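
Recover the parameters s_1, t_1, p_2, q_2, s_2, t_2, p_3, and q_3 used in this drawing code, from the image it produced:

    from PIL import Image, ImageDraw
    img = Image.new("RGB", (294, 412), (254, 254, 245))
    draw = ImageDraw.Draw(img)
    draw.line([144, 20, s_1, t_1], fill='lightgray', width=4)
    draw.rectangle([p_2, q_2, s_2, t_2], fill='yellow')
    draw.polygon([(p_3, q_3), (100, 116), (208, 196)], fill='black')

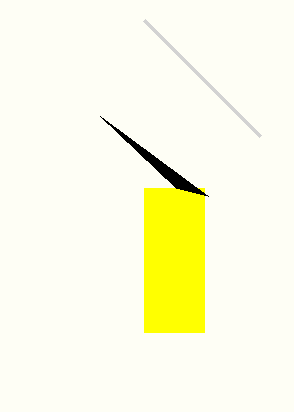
s_1 = 260, t_1 = 136, p_2 = 144, q_2 = 188, s_2 = 204, t_2 = 332, p_3 = 176, q_3 = 188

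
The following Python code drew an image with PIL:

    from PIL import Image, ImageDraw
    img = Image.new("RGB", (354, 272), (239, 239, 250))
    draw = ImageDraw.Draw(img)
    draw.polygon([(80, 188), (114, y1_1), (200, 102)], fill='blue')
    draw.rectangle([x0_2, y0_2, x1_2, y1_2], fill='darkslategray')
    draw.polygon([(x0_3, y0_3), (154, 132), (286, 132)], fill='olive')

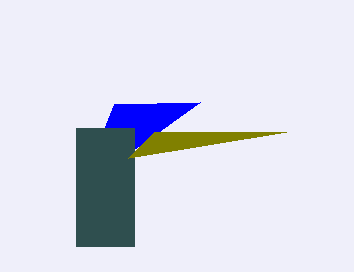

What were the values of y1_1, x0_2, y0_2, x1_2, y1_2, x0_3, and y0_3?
y1_1 = 104
x0_2 = 76
y0_2 = 128
x1_2 = 134
y1_2 = 246
x0_3 = 128
y0_3 = 158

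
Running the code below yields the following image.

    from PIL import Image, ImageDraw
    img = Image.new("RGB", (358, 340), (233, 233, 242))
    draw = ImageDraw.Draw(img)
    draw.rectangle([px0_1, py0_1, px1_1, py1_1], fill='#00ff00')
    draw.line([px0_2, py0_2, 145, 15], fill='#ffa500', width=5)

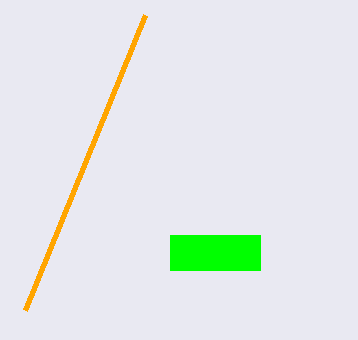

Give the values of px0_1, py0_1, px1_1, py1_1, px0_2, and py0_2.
px0_1 = 170; py0_1 = 235; px1_1 = 260; py1_1 = 270; px0_2 = 25; py0_2 = 310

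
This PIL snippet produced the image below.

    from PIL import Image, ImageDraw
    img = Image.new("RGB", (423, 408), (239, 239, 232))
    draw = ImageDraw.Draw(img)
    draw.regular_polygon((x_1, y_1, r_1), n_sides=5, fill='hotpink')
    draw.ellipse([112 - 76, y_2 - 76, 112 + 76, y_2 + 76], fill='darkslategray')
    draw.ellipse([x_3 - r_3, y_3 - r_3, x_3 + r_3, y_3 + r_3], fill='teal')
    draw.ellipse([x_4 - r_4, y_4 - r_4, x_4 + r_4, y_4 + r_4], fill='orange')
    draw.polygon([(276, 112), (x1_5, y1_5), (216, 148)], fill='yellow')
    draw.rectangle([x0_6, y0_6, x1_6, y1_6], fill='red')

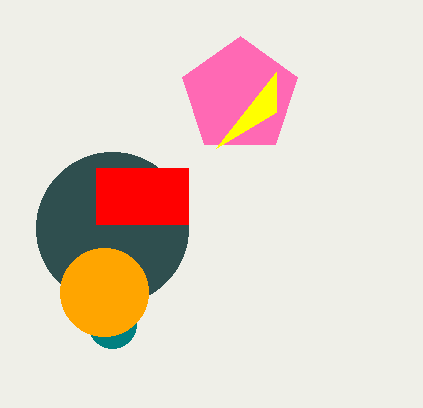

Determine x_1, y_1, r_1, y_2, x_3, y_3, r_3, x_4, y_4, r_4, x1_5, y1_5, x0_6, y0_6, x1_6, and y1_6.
x_1 = 240, y_1 = 96, r_1 = 60, y_2 = 228, x_3 = 112, y_3 = 324, r_3 = 24, x_4 = 104, y_4 = 292, r_4 = 44, x1_5 = 276, y1_5 = 72, x0_6 = 96, y0_6 = 168, x1_6 = 188, y1_6 = 224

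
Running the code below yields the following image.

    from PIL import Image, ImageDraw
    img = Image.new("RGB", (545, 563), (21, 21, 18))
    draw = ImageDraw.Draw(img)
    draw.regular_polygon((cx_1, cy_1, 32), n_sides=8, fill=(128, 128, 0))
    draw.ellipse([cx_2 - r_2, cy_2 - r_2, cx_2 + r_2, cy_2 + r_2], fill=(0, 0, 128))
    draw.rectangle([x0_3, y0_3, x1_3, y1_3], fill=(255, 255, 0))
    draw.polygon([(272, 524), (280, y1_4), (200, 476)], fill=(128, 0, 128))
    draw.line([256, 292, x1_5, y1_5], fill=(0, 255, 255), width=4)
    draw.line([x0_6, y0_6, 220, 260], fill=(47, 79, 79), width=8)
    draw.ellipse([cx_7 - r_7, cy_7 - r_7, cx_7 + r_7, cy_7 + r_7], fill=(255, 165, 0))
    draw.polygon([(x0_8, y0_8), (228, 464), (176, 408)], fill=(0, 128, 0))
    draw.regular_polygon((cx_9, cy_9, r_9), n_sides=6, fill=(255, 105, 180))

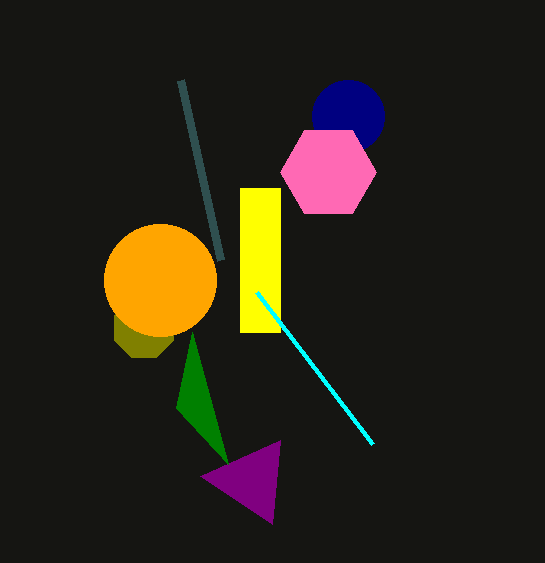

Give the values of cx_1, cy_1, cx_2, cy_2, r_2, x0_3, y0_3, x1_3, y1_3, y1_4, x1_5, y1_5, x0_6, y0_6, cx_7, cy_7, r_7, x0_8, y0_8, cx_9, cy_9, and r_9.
cx_1 = 144, cy_1 = 328, cx_2 = 348, cy_2 = 116, r_2 = 36, x0_3 = 240, y0_3 = 188, x1_3 = 280, y1_3 = 332, y1_4 = 440, x1_5 = 372, y1_5 = 444, x0_6 = 180, y0_6 = 80, cx_7 = 160, cy_7 = 280, r_7 = 56, x0_8 = 192, y0_8 = 332, cx_9 = 328, cy_9 = 172, r_9 = 48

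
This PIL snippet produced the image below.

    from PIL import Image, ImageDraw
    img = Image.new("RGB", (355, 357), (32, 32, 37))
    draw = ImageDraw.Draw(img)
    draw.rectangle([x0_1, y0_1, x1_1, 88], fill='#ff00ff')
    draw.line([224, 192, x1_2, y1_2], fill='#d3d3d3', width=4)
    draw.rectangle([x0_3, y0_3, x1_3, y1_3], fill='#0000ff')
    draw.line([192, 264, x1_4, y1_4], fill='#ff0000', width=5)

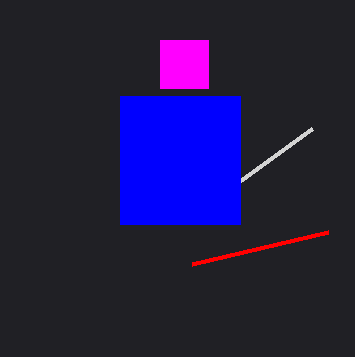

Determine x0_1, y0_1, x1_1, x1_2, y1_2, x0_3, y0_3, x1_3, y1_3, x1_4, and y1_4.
x0_1 = 160, y0_1 = 40, x1_1 = 208, x1_2 = 312, y1_2 = 128, x0_3 = 120, y0_3 = 96, x1_3 = 240, y1_3 = 224, x1_4 = 328, y1_4 = 232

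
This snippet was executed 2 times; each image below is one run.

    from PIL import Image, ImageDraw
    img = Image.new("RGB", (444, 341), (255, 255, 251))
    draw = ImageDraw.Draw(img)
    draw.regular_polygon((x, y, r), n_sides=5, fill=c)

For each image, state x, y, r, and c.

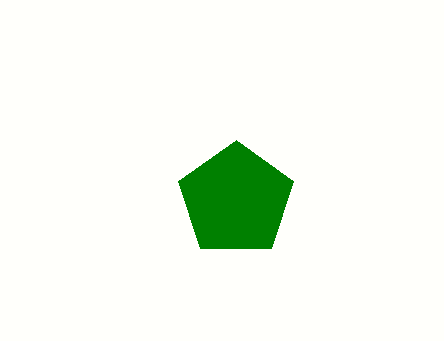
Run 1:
x = 236
y = 200
r = 60
c = 'green'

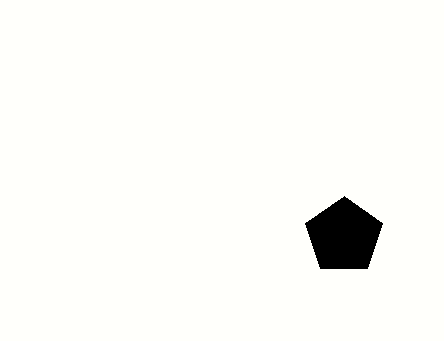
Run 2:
x = 344; y = 236; r = 40; c = 'black'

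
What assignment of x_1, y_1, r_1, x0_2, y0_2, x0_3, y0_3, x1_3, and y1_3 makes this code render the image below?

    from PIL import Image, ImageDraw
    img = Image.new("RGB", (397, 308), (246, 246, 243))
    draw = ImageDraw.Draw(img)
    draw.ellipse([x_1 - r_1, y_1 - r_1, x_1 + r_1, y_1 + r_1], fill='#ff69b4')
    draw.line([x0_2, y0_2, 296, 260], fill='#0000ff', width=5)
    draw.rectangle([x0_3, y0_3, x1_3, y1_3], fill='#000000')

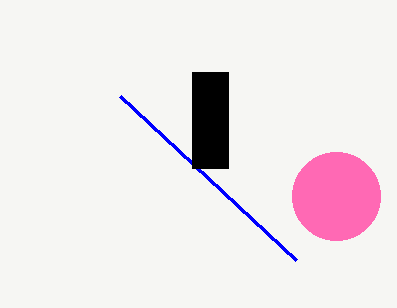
x_1 = 336; y_1 = 196; r_1 = 44; x0_2 = 120; y0_2 = 96; x0_3 = 192; y0_3 = 72; x1_3 = 228; y1_3 = 168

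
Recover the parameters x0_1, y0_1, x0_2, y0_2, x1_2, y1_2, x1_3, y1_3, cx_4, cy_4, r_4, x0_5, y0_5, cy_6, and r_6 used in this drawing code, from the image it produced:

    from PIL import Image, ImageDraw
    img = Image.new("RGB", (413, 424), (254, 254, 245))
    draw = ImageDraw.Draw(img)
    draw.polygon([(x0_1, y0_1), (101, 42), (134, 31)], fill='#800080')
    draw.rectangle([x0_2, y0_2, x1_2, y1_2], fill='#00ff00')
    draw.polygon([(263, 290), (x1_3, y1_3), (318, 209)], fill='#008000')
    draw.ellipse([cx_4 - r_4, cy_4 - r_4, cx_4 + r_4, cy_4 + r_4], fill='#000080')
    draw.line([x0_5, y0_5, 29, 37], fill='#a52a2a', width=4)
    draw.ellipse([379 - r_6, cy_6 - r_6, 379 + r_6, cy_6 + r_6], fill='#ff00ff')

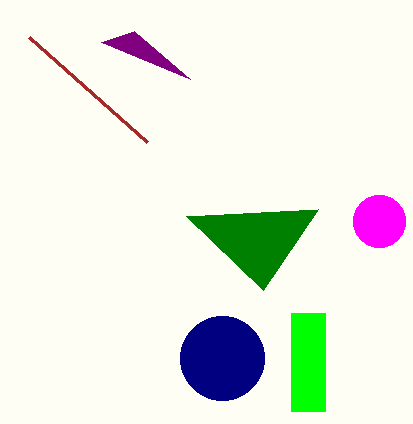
x0_1 = 190
y0_1 = 79
x0_2 = 291
y0_2 = 313
x1_2 = 325
y1_2 = 411
x1_3 = 186
y1_3 = 216
cx_4 = 222
cy_4 = 358
r_4 = 42
x0_5 = 147
y0_5 = 142
cy_6 = 221
r_6 = 26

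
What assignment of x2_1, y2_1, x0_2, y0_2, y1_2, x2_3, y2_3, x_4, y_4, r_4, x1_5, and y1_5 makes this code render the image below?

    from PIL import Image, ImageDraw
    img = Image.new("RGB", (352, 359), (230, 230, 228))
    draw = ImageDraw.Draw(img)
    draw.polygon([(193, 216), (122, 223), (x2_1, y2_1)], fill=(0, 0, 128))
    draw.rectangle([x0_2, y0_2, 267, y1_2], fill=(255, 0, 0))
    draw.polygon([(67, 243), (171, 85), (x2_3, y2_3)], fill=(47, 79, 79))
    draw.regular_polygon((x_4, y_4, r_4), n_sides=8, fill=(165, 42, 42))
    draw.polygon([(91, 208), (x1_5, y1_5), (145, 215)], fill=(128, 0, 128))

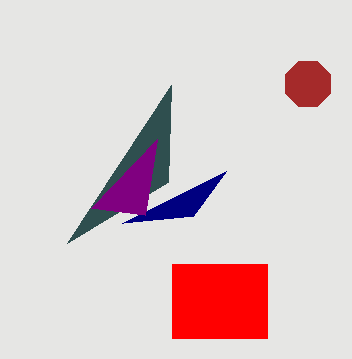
x2_1 = 226
y2_1 = 171
x0_2 = 172
y0_2 = 264
y1_2 = 338
x2_3 = 168
y2_3 = 182
x_4 = 308
y_4 = 84
r_4 = 24
x1_5 = 157
y1_5 = 139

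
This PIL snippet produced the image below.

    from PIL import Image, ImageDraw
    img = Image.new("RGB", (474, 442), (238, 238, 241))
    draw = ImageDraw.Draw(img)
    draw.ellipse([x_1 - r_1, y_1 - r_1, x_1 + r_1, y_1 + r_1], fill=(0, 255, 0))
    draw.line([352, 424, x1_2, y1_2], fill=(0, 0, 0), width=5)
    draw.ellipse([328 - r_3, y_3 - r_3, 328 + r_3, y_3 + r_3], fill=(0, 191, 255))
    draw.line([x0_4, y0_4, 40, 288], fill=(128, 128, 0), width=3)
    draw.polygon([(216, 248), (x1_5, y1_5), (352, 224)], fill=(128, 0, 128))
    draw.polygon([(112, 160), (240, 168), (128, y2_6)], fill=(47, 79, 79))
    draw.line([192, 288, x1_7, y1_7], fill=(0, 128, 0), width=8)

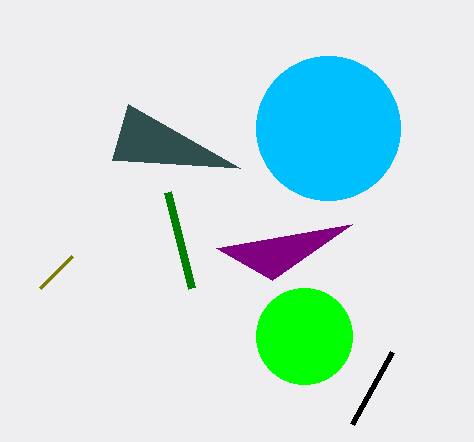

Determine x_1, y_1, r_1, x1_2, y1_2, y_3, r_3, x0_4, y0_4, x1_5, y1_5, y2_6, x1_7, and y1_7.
x_1 = 304, y_1 = 336, r_1 = 48, x1_2 = 392, y1_2 = 352, y_3 = 128, r_3 = 72, x0_4 = 72, y0_4 = 256, x1_5 = 272, y1_5 = 280, y2_6 = 104, x1_7 = 168, y1_7 = 192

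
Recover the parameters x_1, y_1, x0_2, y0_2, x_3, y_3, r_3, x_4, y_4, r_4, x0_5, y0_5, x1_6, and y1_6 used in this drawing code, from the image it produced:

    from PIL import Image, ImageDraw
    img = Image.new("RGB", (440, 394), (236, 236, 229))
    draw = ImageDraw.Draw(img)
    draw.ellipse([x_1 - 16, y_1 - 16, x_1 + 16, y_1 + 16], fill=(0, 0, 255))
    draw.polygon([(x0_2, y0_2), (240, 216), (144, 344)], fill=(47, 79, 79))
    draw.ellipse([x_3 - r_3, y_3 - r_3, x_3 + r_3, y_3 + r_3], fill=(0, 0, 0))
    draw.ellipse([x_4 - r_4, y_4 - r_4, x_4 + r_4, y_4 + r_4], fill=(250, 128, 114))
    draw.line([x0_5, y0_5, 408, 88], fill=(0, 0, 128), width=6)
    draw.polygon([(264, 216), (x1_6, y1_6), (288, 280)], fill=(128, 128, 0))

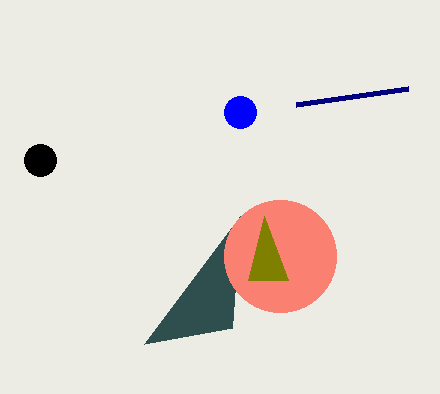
x_1 = 240, y_1 = 112, x0_2 = 232, y0_2 = 328, x_3 = 40, y_3 = 160, r_3 = 16, x_4 = 280, y_4 = 256, r_4 = 56, x0_5 = 296, y0_5 = 104, x1_6 = 248, y1_6 = 280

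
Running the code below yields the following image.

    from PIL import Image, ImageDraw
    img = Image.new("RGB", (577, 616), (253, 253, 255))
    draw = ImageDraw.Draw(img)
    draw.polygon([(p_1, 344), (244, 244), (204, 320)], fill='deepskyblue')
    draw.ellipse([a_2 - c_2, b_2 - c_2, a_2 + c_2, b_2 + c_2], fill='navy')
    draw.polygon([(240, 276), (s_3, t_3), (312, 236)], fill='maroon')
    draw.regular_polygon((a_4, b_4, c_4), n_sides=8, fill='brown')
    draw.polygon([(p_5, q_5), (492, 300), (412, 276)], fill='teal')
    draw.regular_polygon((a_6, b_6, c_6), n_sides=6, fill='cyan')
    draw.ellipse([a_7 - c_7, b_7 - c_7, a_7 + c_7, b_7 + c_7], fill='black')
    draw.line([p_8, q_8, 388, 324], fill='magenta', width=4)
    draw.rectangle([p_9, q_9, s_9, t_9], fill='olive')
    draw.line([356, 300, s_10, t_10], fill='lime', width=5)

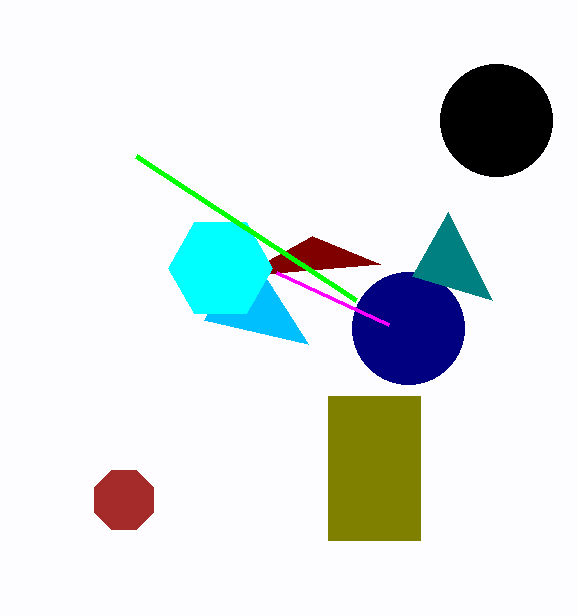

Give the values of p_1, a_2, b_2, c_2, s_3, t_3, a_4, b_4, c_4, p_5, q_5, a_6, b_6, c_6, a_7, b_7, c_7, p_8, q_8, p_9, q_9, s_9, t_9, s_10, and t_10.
p_1 = 308; a_2 = 408; b_2 = 328; c_2 = 56; s_3 = 380; t_3 = 264; a_4 = 124; b_4 = 500; c_4 = 32; p_5 = 448; q_5 = 212; a_6 = 220; b_6 = 268; c_6 = 52; a_7 = 496; b_7 = 120; c_7 = 56; p_8 = 276; q_8 = 272; p_9 = 328; q_9 = 396; s_9 = 420; t_9 = 540; s_10 = 136; t_10 = 156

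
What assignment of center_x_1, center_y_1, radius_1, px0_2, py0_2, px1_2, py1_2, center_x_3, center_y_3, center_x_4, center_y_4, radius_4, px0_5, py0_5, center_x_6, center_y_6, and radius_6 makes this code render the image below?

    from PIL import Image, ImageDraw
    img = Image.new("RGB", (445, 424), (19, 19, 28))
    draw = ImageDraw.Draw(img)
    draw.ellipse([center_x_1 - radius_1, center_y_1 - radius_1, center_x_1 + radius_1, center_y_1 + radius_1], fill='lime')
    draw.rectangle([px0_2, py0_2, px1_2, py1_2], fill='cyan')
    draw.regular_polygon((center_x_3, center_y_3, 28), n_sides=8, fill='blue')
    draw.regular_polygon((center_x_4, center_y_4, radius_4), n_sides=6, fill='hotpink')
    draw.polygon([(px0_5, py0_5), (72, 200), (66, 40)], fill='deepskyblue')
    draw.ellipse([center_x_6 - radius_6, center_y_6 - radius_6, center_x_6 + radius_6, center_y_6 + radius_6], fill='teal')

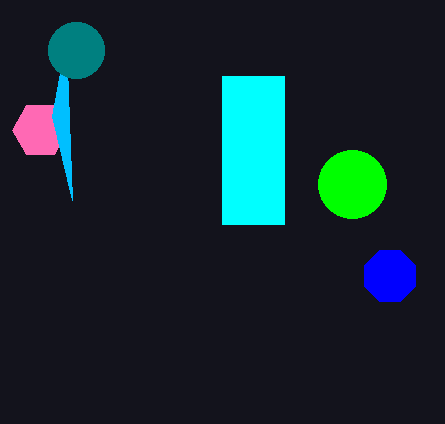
center_x_1 = 352
center_y_1 = 184
radius_1 = 34
px0_2 = 222
py0_2 = 76
px1_2 = 284
py1_2 = 224
center_x_3 = 390
center_y_3 = 276
center_x_4 = 40
center_y_4 = 130
radius_4 = 28
px0_5 = 52
py0_5 = 116
center_x_6 = 76
center_y_6 = 50
radius_6 = 28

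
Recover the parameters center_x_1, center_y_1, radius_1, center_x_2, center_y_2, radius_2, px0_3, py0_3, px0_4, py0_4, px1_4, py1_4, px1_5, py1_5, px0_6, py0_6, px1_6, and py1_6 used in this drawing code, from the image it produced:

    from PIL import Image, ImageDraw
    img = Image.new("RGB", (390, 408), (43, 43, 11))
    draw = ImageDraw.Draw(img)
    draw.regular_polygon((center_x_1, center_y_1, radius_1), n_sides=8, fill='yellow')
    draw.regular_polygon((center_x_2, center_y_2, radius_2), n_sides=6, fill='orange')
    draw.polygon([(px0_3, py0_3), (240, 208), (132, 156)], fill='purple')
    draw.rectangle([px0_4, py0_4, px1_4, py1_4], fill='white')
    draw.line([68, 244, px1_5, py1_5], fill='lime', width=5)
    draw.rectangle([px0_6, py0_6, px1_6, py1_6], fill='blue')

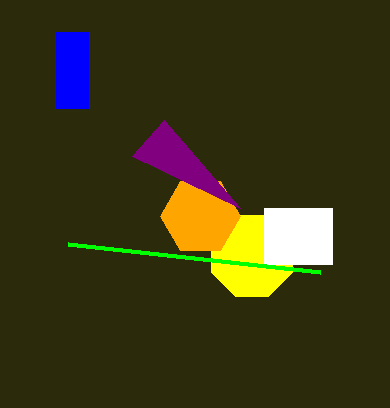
center_x_1 = 252
center_y_1 = 256
radius_1 = 44
center_x_2 = 200
center_y_2 = 216
radius_2 = 40
px0_3 = 164
py0_3 = 120
px0_4 = 264
py0_4 = 208
px1_4 = 332
py1_4 = 264
px1_5 = 320
py1_5 = 272
px0_6 = 56
py0_6 = 32
px1_6 = 88
py1_6 = 108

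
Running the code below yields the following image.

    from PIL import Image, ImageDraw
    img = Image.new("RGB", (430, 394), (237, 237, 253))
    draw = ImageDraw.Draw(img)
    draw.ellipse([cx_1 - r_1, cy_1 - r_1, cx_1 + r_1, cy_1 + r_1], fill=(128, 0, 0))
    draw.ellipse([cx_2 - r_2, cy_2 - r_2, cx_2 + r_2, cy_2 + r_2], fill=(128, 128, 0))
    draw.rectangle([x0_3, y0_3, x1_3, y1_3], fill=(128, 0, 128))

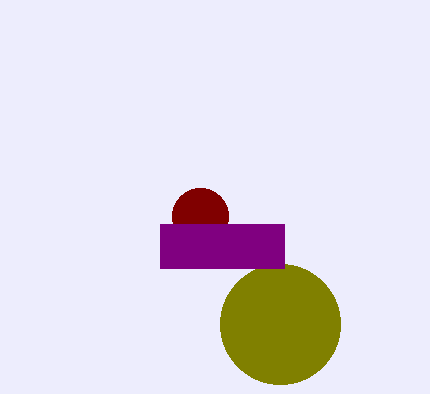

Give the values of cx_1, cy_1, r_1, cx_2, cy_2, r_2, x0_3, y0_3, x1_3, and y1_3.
cx_1 = 200
cy_1 = 216
r_1 = 28
cx_2 = 280
cy_2 = 324
r_2 = 60
x0_3 = 160
y0_3 = 224
x1_3 = 284
y1_3 = 268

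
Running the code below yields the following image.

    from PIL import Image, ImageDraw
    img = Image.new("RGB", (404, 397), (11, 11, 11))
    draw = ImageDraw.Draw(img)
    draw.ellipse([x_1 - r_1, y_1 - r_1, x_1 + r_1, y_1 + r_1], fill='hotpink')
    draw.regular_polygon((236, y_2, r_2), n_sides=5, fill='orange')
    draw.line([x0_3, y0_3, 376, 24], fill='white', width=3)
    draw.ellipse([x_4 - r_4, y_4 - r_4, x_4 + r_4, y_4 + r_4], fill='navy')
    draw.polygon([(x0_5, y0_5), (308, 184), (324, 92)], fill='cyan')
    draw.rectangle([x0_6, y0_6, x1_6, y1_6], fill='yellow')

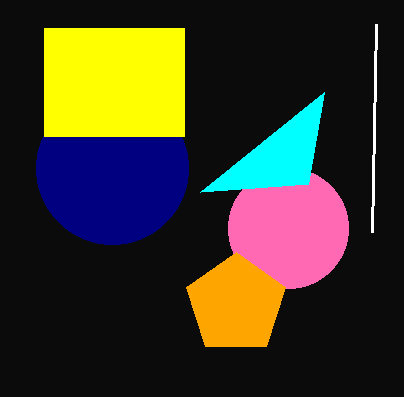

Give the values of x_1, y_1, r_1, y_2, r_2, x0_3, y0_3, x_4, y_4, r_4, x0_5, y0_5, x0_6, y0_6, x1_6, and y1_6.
x_1 = 288; y_1 = 228; r_1 = 60; y_2 = 304; r_2 = 52; x0_3 = 372; y0_3 = 232; x_4 = 112; y_4 = 168; r_4 = 76; x0_5 = 200; y0_5 = 192; x0_6 = 44; y0_6 = 28; x1_6 = 184; y1_6 = 136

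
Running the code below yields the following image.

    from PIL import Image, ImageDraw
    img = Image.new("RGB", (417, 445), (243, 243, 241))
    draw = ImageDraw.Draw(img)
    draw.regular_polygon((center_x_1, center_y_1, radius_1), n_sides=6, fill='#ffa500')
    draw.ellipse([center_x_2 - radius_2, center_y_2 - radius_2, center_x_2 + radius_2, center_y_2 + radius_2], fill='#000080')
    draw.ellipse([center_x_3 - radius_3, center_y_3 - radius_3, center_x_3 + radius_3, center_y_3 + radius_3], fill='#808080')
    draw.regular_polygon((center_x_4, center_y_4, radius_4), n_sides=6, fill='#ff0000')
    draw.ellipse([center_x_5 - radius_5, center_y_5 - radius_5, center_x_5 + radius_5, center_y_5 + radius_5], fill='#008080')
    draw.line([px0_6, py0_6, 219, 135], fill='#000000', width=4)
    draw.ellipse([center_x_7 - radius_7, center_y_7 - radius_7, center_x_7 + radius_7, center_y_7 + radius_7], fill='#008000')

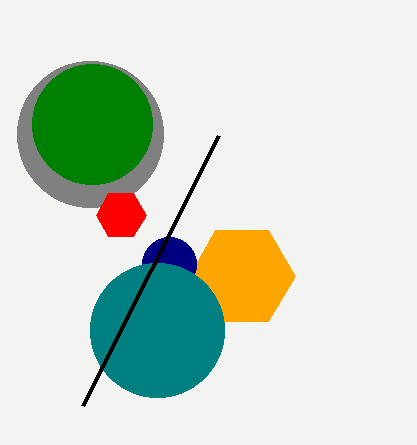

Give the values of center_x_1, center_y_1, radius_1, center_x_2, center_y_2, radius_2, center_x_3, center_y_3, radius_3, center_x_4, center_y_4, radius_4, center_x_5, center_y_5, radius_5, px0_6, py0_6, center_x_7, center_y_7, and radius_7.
center_x_1 = 242, center_y_1 = 276, radius_1 = 53, center_x_2 = 169, center_y_2 = 264, radius_2 = 27, center_x_3 = 90, center_y_3 = 134, radius_3 = 73, center_x_4 = 121, center_y_4 = 215, radius_4 = 25, center_x_5 = 157, center_y_5 = 330, radius_5 = 67, px0_6 = 83, py0_6 = 405, center_x_7 = 92, center_y_7 = 124, radius_7 = 60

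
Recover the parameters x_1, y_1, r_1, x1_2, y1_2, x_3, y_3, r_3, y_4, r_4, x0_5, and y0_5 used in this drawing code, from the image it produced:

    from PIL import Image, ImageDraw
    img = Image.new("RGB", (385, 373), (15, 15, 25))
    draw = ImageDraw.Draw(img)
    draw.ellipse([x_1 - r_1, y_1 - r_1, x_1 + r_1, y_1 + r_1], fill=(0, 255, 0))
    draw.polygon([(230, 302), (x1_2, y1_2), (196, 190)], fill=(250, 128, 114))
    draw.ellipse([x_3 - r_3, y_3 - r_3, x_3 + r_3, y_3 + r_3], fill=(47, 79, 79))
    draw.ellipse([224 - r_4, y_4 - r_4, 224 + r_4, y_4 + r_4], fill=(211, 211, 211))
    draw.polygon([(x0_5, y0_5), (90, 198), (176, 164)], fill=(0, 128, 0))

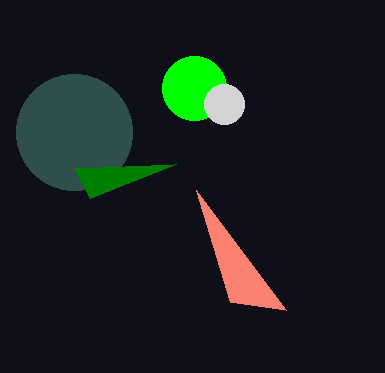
x_1 = 194; y_1 = 88; r_1 = 32; x1_2 = 286; y1_2 = 310; x_3 = 74; y_3 = 132; r_3 = 58; y_4 = 104; r_4 = 20; x0_5 = 74; y0_5 = 168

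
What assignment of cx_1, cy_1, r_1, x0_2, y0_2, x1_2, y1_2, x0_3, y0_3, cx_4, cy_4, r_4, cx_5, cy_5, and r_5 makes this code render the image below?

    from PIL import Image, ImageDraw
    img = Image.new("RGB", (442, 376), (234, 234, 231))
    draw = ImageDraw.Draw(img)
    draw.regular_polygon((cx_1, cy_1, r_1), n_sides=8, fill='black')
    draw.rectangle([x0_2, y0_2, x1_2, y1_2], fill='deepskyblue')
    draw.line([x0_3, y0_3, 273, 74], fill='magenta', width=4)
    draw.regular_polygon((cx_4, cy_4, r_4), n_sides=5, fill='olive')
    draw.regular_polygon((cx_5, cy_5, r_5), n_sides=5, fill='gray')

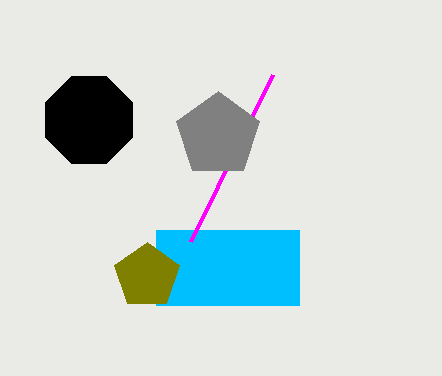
cx_1 = 89
cy_1 = 120
r_1 = 47
x0_2 = 156
y0_2 = 230
x1_2 = 299
y1_2 = 305
x0_3 = 191
y0_3 = 241
cx_4 = 147
cy_4 = 276
r_4 = 34
cx_5 = 218
cy_5 = 135
r_5 = 44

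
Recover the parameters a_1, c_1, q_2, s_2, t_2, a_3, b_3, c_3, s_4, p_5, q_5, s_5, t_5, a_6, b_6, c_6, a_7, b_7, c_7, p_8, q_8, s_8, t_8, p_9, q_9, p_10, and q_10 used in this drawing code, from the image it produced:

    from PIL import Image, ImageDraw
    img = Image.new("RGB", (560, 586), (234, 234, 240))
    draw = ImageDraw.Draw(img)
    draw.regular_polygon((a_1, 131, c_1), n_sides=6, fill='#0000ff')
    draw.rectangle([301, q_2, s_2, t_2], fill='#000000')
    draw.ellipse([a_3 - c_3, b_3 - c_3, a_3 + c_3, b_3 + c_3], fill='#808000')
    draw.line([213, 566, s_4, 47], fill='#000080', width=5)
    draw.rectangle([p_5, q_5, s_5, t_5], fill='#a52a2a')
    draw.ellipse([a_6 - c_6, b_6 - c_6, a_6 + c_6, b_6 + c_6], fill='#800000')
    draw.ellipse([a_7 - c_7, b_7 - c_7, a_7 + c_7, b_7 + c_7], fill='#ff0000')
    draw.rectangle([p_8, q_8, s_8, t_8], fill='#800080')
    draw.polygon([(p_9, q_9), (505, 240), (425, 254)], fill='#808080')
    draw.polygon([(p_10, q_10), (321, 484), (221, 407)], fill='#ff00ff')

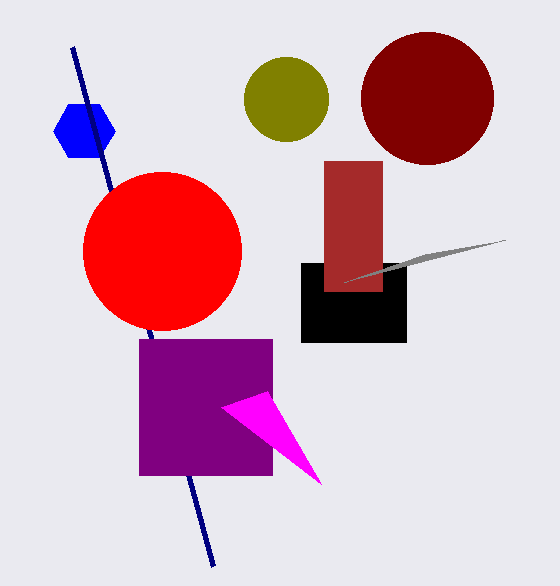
a_1 = 84; c_1 = 31; q_2 = 263; s_2 = 406; t_2 = 342; a_3 = 286; b_3 = 99; c_3 = 42; s_4 = 72; p_5 = 324; q_5 = 161; s_5 = 382; t_5 = 291; a_6 = 427; b_6 = 98; c_6 = 66; a_7 = 162; b_7 = 251; c_7 = 79; p_8 = 139; q_8 = 339; s_8 = 272; t_8 = 475; p_9 = 344; q_9 = 282; p_10 = 267; q_10 = 391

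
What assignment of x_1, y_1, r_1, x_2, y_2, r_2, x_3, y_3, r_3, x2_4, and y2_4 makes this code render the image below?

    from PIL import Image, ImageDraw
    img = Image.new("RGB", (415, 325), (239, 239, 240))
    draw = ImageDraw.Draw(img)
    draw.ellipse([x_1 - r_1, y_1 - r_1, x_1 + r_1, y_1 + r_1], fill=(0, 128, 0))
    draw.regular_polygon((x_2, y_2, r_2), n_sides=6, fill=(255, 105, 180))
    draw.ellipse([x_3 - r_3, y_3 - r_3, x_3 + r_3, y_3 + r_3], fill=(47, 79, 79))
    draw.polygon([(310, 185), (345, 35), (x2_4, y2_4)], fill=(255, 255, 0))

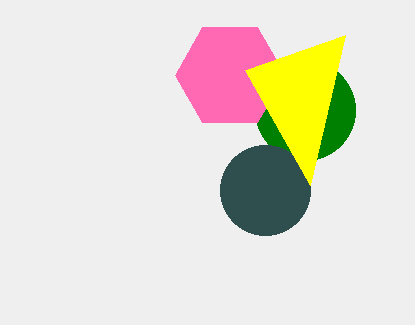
x_1 = 305, y_1 = 110, r_1 = 50, x_2 = 230, y_2 = 75, r_2 = 55, x_3 = 265, y_3 = 190, r_3 = 45, x2_4 = 245, y2_4 = 70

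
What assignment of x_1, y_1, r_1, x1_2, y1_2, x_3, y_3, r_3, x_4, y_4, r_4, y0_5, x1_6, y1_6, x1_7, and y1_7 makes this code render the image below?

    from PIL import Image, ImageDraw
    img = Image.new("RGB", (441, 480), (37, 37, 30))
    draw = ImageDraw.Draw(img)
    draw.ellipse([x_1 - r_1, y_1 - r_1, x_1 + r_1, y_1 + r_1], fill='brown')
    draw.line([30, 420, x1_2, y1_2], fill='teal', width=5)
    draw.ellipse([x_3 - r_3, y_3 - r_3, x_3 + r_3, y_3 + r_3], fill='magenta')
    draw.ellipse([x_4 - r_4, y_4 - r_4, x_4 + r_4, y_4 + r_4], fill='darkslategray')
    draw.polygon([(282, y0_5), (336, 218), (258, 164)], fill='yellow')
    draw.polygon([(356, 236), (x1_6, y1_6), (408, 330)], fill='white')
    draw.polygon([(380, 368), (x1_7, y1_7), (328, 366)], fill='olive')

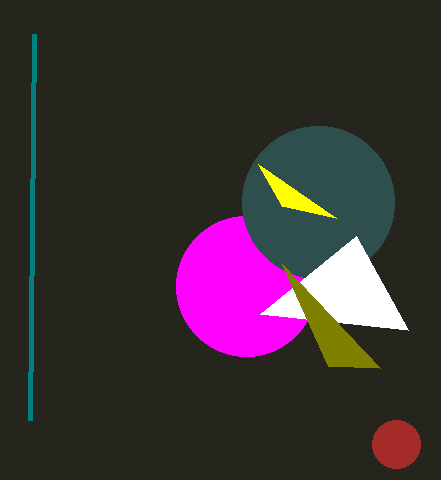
x_1 = 396, y_1 = 444, r_1 = 24, x1_2 = 34, y1_2 = 34, x_3 = 246, y_3 = 286, r_3 = 70, x_4 = 318, y_4 = 202, r_4 = 76, y0_5 = 206, x1_6 = 260, y1_6 = 314, x1_7 = 282, y1_7 = 264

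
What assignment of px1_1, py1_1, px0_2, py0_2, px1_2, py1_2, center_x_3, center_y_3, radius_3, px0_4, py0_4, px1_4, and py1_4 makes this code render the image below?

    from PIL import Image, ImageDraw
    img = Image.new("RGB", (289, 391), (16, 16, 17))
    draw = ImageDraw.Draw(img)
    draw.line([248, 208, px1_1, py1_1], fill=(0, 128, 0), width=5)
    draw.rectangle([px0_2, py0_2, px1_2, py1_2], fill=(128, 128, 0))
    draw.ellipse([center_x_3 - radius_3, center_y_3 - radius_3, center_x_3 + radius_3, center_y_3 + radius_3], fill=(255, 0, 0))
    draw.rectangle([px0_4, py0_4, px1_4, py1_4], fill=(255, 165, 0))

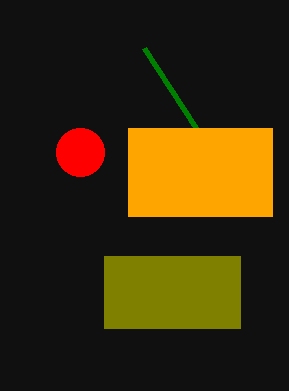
px1_1 = 144, py1_1 = 48, px0_2 = 104, py0_2 = 256, px1_2 = 240, py1_2 = 328, center_x_3 = 80, center_y_3 = 152, radius_3 = 24, px0_4 = 128, py0_4 = 128, px1_4 = 272, py1_4 = 216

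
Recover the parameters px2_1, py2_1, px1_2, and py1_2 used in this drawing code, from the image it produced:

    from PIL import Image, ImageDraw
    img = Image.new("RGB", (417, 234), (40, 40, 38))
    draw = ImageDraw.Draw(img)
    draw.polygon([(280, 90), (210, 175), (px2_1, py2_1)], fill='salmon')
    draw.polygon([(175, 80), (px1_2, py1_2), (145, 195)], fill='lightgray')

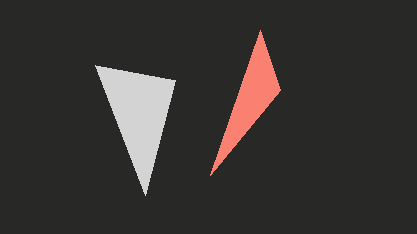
px2_1 = 260
py2_1 = 30
px1_2 = 95
py1_2 = 65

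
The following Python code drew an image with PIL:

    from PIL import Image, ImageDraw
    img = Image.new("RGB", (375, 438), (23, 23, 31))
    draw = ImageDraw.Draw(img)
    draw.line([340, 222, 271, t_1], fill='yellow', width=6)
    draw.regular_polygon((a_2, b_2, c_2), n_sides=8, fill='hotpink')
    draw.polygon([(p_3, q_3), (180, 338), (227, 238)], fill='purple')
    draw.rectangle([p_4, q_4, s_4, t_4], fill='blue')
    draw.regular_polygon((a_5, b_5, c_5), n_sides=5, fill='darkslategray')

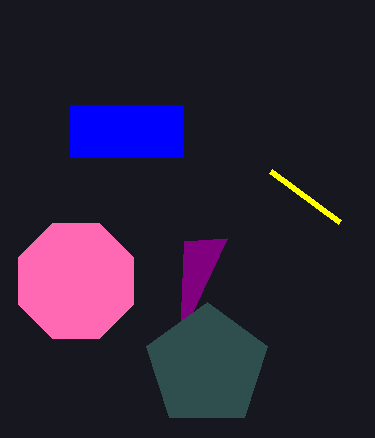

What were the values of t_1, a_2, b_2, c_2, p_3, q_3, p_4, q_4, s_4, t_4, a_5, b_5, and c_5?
t_1 = 171; a_2 = 76; b_2 = 281; c_2 = 62; p_3 = 184; q_3 = 241; p_4 = 70; q_4 = 105; s_4 = 183; t_4 = 157; a_5 = 207; b_5 = 366; c_5 = 64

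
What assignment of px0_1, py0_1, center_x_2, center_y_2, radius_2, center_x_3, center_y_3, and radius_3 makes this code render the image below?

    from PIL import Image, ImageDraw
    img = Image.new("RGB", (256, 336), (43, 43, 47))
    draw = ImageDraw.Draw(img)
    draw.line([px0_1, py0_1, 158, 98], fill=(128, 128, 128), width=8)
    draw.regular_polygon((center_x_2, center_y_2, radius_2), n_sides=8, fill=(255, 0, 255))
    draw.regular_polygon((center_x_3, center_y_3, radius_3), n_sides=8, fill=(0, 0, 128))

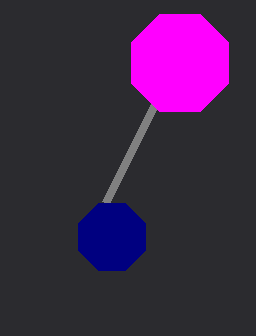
px0_1 = 106; py0_1 = 202; center_x_2 = 180; center_y_2 = 63; radius_2 = 53; center_x_3 = 112; center_y_3 = 237; radius_3 = 36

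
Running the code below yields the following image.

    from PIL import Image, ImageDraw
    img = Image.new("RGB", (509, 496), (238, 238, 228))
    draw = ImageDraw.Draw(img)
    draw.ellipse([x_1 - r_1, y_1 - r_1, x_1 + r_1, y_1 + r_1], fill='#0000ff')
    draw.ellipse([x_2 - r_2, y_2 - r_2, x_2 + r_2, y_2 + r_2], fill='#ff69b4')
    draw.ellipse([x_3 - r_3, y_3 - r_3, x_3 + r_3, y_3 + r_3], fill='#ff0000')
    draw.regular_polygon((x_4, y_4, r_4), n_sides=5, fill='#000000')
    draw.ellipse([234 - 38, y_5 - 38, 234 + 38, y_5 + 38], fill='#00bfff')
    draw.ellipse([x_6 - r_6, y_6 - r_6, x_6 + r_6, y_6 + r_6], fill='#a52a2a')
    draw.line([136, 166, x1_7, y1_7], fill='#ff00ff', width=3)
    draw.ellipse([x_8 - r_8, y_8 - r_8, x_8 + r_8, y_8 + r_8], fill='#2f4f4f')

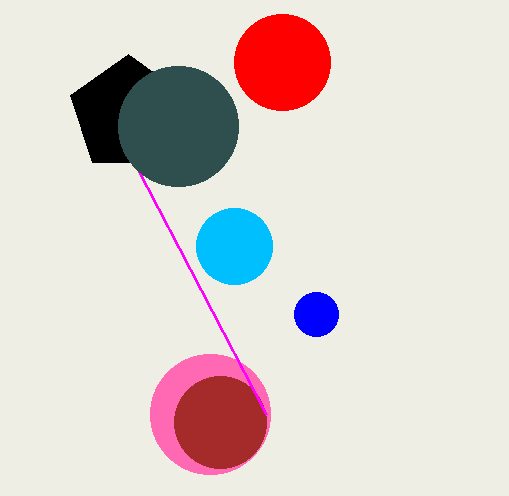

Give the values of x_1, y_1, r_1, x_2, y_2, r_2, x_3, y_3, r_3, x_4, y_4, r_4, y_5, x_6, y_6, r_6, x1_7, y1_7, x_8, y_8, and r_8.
x_1 = 316, y_1 = 314, r_1 = 22, x_2 = 210, y_2 = 414, r_2 = 60, x_3 = 282, y_3 = 62, r_3 = 48, x_4 = 128, y_4 = 114, r_4 = 60, y_5 = 246, x_6 = 220, y_6 = 422, r_6 = 46, x1_7 = 266, y1_7 = 414, x_8 = 178, y_8 = 126, r_8 = 60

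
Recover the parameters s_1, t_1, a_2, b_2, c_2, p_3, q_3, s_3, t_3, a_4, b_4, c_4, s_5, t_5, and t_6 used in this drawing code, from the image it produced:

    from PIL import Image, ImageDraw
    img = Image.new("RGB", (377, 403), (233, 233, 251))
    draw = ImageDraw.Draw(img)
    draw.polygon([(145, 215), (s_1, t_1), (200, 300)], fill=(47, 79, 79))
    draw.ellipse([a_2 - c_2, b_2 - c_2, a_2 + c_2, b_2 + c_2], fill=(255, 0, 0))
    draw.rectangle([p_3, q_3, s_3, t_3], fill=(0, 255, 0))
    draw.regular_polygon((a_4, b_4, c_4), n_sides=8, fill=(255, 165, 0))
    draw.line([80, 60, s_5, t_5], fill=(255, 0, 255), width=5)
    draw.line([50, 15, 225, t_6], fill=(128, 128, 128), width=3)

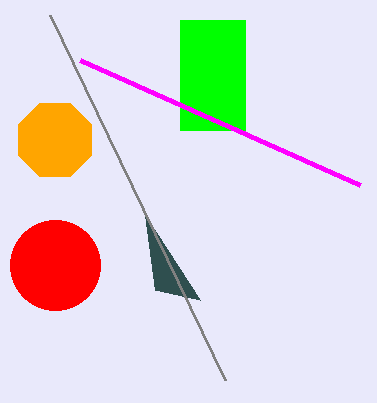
s_1 = 155
t_1 = 290
a_2 = 55
b_2 = 265
c_2 = 45
p_3 = 180
q_3 = 20
s_3 = 245
t_3 = 130
a_4 = 55
b_4 = 140
c_4 = 40
s_5 = 360
t_5 = 185
t_6 = 380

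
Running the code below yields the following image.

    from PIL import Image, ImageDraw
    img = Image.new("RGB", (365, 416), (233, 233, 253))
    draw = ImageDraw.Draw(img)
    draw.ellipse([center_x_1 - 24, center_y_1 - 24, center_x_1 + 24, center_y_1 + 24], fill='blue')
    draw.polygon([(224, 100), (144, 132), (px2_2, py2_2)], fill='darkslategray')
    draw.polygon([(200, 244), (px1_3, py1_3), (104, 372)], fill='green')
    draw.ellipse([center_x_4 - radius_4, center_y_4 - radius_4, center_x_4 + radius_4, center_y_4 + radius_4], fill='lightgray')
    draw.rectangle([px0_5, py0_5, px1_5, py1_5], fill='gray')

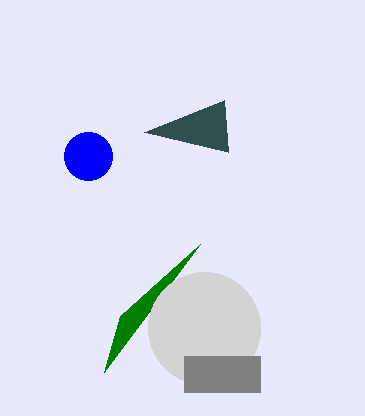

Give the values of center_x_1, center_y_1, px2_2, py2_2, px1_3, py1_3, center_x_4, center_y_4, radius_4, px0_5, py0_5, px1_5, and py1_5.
center_x_1 = 88; center_y_1 = 156; px2_2 = 228; py2_2 = 152; px1_3 = 120; py1_3 = 316; center_x_4 = 204; center_y_4 = 328; radius_4 = 56; px0_5 = 184; py0_5 = 356; px1_5 = 260; py1_5 = 392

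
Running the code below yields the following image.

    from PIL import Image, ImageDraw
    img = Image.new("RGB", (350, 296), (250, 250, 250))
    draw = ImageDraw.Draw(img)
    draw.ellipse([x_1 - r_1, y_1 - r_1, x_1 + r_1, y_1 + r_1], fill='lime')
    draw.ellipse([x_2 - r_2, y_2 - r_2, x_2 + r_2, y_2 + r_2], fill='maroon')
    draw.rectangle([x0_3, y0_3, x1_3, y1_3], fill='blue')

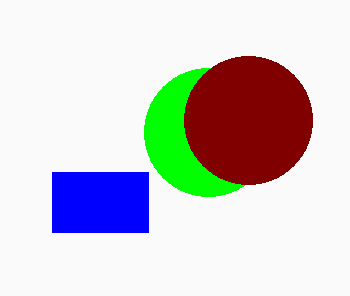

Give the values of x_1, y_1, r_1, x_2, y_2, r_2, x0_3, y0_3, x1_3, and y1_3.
x_1 = 208
y_1 = 132
r_1 = 64
x_2 = 248
y_2 = 120
r_2 = 64
x0_3 = 52
y0_3 = 172
x1_3 = 148
y1_3 = 232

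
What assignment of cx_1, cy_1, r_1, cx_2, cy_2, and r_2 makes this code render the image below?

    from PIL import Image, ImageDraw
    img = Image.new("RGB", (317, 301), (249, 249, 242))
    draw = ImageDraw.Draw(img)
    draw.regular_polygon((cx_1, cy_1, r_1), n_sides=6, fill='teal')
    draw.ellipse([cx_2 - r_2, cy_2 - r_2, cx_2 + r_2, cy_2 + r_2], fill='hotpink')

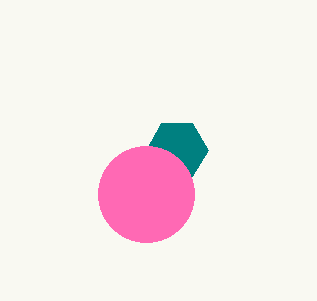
cx_1 = 177
cy_1 = 150
r_1 = 31
cx_2 = 146
cy_2 = 194
r_2 = 48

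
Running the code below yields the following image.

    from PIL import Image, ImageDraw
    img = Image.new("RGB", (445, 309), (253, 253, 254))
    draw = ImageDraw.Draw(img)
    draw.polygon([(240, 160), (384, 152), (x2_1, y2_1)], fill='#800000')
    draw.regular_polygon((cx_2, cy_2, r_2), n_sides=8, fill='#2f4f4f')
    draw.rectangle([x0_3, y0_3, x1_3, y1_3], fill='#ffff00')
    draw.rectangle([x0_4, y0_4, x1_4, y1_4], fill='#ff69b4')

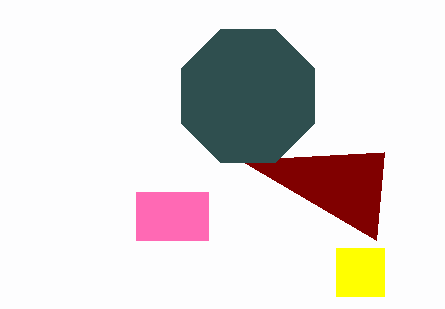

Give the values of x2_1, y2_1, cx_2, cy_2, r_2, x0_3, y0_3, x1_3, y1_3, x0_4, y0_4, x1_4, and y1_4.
x2_1 = 376; y2_1 = 240; cx_2 = 248; cy_2 = 96; r_2 = 72; x0_3 = 336; y0_3 = 248; x1_3 = 384; y1_3 = 296; x0_4 = 136; y0_4 = 192; x1_4 = 208; y1_4 = 240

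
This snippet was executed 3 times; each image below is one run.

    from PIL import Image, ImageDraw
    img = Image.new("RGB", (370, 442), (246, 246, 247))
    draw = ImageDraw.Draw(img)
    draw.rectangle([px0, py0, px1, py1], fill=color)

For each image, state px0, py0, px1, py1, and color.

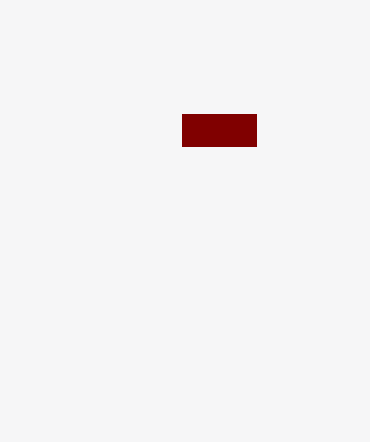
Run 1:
px0 = 182
py0 = 114
px1 = 256
py1 = 146
color = 'maroon'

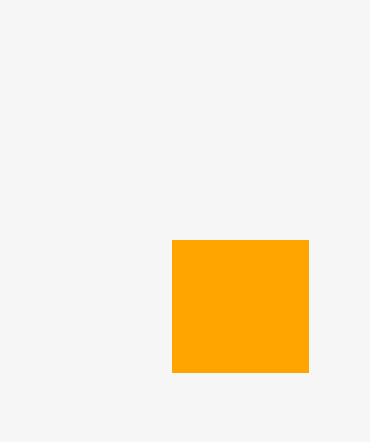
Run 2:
px0 = 172
py0 = 240
px1 = 308
py1 = 372
color = 'orange'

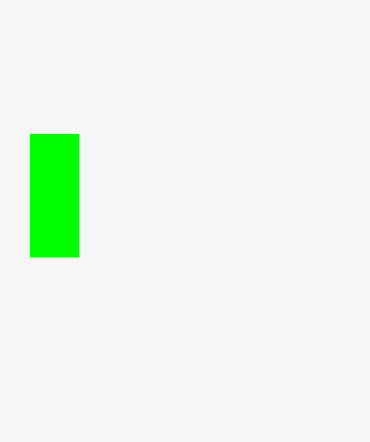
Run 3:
px0 = 30; py0 = 134; px1 = 78; py1 = 256; color = 'lime'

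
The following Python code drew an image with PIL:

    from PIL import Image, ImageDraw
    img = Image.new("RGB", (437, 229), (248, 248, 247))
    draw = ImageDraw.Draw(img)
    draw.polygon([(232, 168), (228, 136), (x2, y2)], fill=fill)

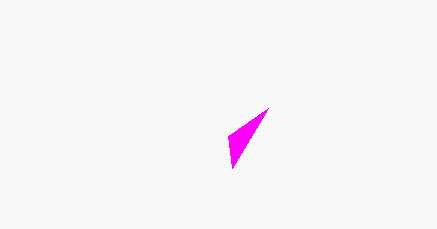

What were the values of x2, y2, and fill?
x2 = 268; y2 = 108; fill = 'magenta'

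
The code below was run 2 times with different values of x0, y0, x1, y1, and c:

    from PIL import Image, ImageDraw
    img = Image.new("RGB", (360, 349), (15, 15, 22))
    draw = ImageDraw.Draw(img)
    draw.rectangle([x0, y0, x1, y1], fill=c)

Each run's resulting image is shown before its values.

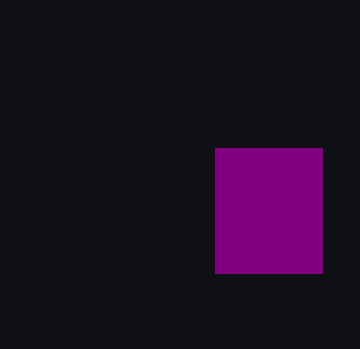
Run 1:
x0 = 215, y0 = 148, x1 = 322, y1 = 273, c = 'purple'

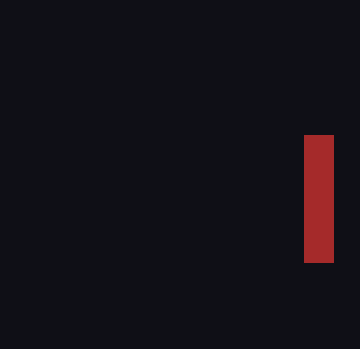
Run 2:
x0 = 304, y0 = 135, x1 = 333, y1 = 262, c = 'brown'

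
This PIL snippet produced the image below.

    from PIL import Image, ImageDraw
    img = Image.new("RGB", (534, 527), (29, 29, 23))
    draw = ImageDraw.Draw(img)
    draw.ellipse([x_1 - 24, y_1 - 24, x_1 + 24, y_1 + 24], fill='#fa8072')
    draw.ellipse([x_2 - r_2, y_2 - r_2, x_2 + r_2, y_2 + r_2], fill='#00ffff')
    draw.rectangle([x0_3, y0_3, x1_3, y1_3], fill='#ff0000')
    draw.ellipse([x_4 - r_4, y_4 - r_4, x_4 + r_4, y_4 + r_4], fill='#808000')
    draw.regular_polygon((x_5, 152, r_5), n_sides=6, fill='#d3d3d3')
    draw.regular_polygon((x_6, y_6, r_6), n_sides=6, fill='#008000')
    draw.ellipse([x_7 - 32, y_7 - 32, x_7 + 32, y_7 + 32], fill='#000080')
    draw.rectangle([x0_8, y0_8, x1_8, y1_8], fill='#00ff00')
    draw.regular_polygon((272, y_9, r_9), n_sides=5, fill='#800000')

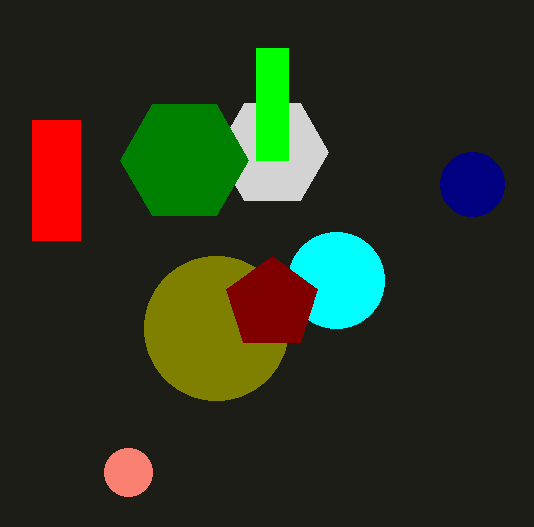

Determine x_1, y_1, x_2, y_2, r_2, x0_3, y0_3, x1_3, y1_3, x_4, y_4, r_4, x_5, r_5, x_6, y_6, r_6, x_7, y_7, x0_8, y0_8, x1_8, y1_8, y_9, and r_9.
x_1 = 128
y_1 = 472
x_2 = 336
y_2 = 280
r_2 = 48
x0_3 = 32
y0_3 = 120
x1_3 = 80
y1_3 = 240
x_4 = 216
y_4 = 328
r_4 = 72
x_5 = 272
r_5 = 56
x_6 = 184
y_6 = 160
r_6 = 64
x_7 = 472
y_7 = 184
x0_8 = 256
y0_8 = 48
x1_8 = 288
y1_8 = 160
y_9 = 304
r_9 = 48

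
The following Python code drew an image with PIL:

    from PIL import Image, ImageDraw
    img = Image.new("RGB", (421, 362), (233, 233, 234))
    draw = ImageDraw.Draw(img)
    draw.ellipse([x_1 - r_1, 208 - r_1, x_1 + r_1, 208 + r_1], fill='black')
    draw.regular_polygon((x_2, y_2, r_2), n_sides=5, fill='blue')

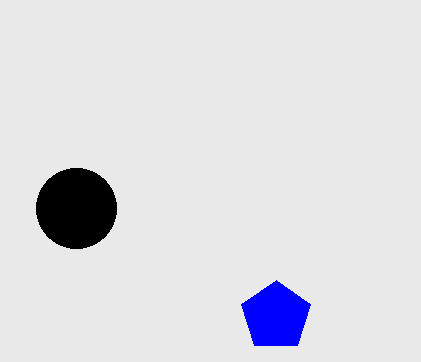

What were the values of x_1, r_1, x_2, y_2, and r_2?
x_1 = 76
r_1 = 40
x_2 = 276
y_2 = 316
r_2 = 36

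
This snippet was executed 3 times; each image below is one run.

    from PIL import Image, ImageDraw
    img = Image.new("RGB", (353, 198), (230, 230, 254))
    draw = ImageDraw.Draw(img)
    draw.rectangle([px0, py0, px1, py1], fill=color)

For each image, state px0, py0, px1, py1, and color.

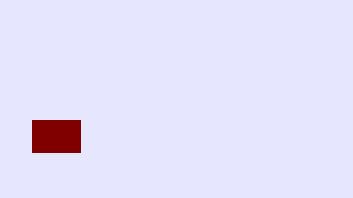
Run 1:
px0 = 32; py0 = 120; px1 = 80; py1 = 152; color = 'maroon'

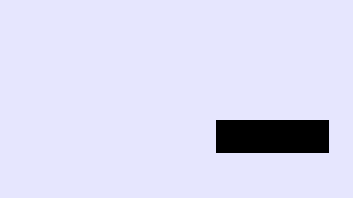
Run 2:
px0 = 216, py0 = 120, px1 = 328, py1 = 152, color = 'black'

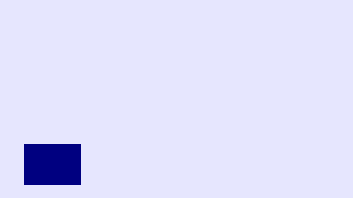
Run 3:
px0 = 24
py0 = 144
px1 = 80
py1 = 184
color = 'navy'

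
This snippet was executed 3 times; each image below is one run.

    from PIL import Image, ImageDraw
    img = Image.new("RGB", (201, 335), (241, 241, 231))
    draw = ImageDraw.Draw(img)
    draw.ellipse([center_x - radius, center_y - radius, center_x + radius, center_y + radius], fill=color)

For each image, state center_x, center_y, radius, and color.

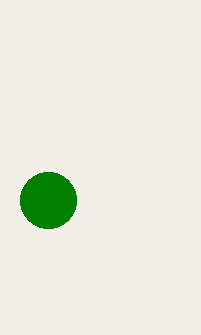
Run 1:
center_x = 48, center_y = 200, radius = 28, color = 'green'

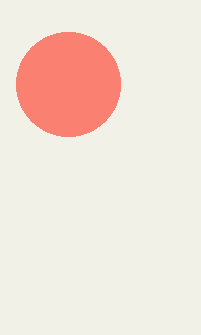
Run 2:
center_x = 68
center_y = 84
radius = 52
color = 'salmon'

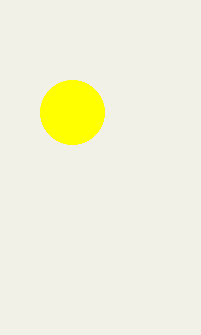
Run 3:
center_x = 72, center_y = 112, radius = 32, color = 'yellow'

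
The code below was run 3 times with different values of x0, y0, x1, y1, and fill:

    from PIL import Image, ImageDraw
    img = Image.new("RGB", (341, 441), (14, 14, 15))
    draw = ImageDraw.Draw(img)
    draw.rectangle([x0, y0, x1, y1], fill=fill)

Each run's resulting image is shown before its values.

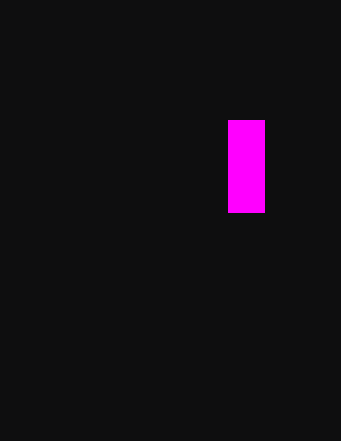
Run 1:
x0 = 228, y0 = 120, x1 = 264, y1 = 212, fill = 'magenta'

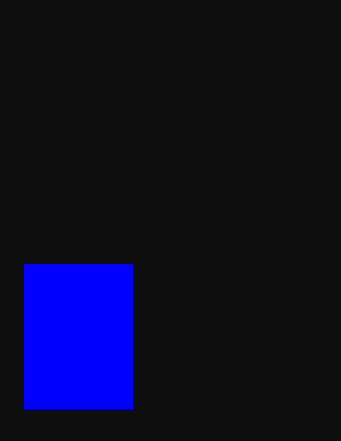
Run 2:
x0 = 24, y0 = 264, x1 = 132, y1 = 408, fill = 'blue'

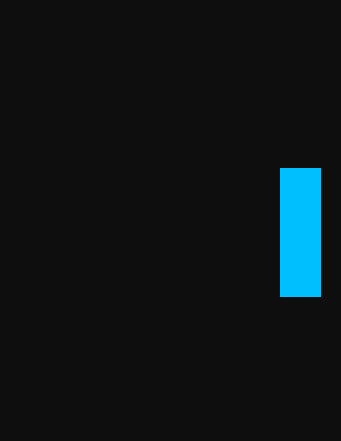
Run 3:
x0 = 280; y0 = 168; x1 = 320; y1 = 296; fill = 'deepskyblue'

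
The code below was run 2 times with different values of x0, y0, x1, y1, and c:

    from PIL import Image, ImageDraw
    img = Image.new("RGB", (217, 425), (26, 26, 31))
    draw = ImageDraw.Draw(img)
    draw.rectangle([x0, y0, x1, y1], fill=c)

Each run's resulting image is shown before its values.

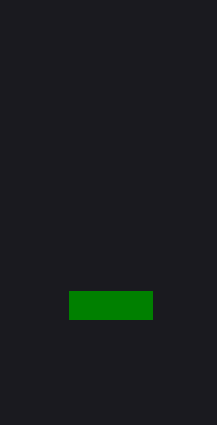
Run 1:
x0 = 69
y0 = 291
x1 = 152
y1 = 319
c = 'green'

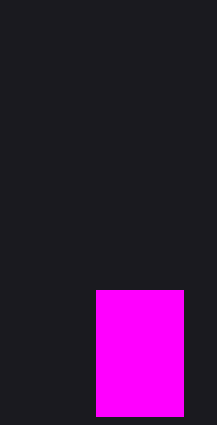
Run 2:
x0 = 96, y0 = 290, x1 = 183, y1 = 416, c = 'magenta'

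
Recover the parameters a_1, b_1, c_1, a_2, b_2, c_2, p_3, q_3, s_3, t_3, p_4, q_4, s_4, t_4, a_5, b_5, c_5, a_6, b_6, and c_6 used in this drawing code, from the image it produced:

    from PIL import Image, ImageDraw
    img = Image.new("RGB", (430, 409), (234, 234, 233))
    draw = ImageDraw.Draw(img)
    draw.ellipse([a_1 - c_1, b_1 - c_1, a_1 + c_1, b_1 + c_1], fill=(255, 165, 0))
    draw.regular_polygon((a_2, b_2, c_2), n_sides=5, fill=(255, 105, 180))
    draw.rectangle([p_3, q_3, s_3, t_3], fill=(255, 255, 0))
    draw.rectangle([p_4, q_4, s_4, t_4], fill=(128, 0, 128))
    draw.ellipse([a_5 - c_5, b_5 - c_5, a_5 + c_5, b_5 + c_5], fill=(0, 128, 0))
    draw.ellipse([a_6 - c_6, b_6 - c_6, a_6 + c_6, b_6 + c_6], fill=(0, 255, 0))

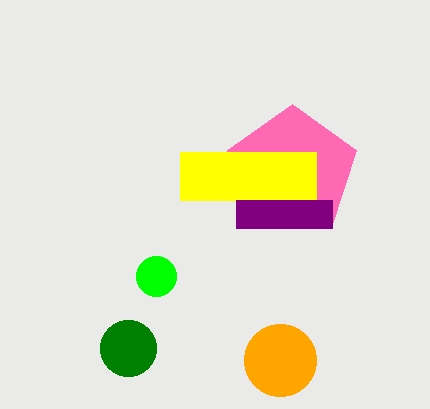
a_1 = 280, b_1 = 360, c_1 = 36, a_2 = 292, b_2 = 172, c_2 = 68, p_3 = 180, q_3 = 152, s_3 = 316, t_3 = 200, p_4 = 236, q_4 = 200, s_4 = 332, t_4 = 228, a_5 = 128, b_5 = 348, c_5 = 28, a_6 = 156, b_6 = 276, c_6 = 20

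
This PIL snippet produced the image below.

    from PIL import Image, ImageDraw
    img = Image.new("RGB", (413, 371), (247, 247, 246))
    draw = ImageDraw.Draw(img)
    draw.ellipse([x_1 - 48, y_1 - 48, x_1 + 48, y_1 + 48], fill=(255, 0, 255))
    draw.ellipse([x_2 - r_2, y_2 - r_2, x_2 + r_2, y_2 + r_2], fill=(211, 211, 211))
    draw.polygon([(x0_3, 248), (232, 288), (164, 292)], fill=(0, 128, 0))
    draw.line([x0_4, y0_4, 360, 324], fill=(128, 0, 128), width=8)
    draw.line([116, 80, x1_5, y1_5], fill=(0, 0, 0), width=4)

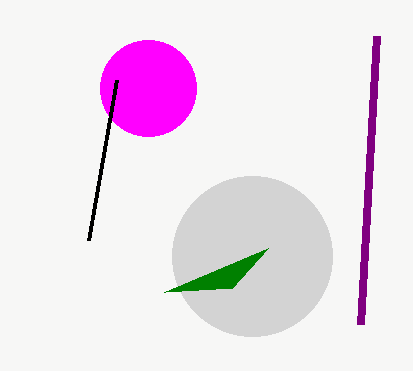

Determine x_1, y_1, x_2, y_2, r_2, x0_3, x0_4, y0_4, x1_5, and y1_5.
x_1 = 148
y_1 = 88
x_2 = 252
y_2 = 256
r_2 = 80
x0_3 = 268
x0_4 = 376
y0_4 = 36
x1_5 = 88
y1_5 = 240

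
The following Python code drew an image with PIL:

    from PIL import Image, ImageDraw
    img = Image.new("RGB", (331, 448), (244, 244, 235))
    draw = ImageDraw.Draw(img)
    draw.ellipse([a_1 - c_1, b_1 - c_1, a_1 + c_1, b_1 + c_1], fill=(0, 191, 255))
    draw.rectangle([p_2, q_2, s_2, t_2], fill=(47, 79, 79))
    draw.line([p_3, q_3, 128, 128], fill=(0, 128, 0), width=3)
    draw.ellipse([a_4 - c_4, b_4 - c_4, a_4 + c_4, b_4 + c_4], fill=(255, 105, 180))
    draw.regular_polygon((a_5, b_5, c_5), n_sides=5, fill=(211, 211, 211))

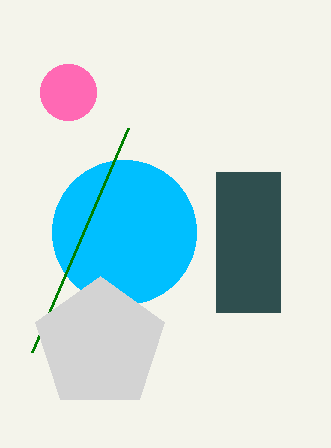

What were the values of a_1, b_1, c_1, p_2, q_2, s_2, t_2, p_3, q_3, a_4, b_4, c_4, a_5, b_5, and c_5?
a_1 = 124; b_1 = 232; c_1 = 72; p_2 = 216; q_2 = 172; s_2 = 280; t_2 = 312; p_3 = 32; q_3 = 352; a_4 = 68; b_4 = 92; c_4 = 28; a_5 = 100; b_5 = 344; c_5 = 68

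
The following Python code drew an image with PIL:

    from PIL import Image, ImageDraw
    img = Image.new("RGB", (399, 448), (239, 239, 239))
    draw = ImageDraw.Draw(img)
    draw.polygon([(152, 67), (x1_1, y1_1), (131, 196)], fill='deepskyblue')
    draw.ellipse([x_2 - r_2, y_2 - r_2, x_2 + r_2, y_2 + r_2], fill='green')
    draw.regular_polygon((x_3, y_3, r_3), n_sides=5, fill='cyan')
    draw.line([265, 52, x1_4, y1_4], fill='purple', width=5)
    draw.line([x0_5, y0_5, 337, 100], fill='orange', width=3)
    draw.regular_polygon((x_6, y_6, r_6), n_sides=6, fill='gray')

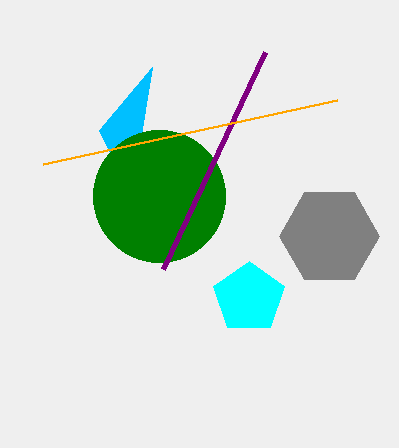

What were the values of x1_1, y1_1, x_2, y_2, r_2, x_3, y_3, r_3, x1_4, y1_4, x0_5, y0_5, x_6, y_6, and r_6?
x1_1 = 99
y1_1 = 130
x_2 = 159
y_2 = 196
r_2 = 66
x_3 = 249
y_3 = 298
r_3 = 37
x1_4 = 163
y1_4 = 269
x0_5 = 43
y0_5 = 164
x_6 = 329
y_6 = 236
r_6 = 50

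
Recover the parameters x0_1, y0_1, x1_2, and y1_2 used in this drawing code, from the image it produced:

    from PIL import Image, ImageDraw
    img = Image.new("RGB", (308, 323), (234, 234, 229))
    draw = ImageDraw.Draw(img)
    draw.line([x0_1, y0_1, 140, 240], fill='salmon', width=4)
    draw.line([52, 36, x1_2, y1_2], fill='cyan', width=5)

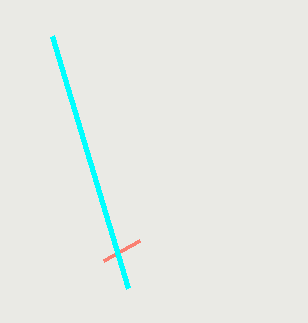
x0_1 = 104
y0_1 = 260
x1_2 = 128
y1_2 = 288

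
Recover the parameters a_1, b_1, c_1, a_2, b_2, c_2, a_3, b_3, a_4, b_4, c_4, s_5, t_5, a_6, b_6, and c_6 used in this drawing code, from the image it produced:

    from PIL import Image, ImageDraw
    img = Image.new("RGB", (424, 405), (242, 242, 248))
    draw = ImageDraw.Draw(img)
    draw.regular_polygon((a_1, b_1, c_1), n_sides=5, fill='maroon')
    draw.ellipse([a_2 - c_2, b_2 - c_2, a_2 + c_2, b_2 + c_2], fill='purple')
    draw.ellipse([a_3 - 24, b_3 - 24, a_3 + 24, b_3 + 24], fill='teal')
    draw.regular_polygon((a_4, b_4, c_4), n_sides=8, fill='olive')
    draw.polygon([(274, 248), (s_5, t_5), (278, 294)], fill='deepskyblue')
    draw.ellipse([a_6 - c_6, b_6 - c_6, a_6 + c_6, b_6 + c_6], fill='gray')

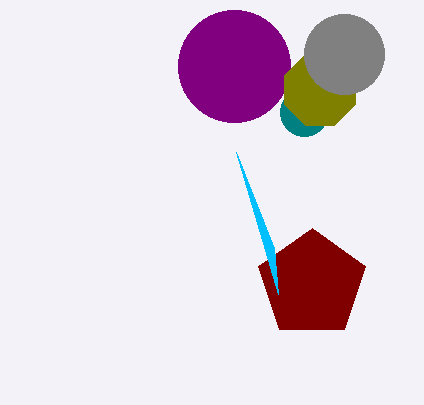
a_1 = 312
b_1 = 284
c_1 = 56
a_2 = 234
b_2 = 66
c_2 = 56
a_3 = 304
b_3 = 112
a_4 = 320
b_4 = 90
c_4 = 38
s_5 = 236
t_5 = 152
a_6 = 344
b_6 = 54
c_6 = 40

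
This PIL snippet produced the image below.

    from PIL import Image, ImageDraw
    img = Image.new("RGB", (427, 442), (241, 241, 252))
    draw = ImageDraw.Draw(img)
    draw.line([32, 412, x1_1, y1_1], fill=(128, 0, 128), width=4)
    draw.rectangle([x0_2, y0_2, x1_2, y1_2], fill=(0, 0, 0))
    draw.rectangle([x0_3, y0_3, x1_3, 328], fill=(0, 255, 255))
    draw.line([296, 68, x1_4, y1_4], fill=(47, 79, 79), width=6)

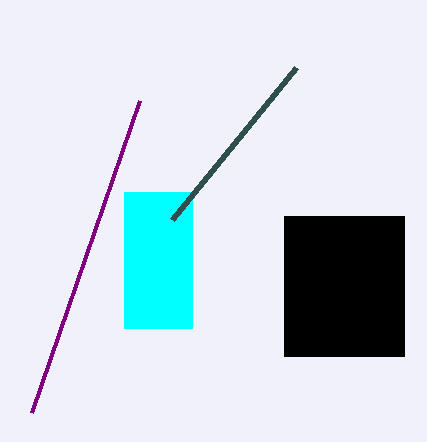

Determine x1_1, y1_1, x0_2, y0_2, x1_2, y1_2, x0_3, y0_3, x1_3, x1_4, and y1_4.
x1_1 = 140
y1_1 = 100
x0_2 = 284
y0_2 = 216
x1_2 = 404
y1_2 = 356
x0_3 = 124
y0_3 = 192
x1_3 = 192
x1_4 = 172
y1_4 = 220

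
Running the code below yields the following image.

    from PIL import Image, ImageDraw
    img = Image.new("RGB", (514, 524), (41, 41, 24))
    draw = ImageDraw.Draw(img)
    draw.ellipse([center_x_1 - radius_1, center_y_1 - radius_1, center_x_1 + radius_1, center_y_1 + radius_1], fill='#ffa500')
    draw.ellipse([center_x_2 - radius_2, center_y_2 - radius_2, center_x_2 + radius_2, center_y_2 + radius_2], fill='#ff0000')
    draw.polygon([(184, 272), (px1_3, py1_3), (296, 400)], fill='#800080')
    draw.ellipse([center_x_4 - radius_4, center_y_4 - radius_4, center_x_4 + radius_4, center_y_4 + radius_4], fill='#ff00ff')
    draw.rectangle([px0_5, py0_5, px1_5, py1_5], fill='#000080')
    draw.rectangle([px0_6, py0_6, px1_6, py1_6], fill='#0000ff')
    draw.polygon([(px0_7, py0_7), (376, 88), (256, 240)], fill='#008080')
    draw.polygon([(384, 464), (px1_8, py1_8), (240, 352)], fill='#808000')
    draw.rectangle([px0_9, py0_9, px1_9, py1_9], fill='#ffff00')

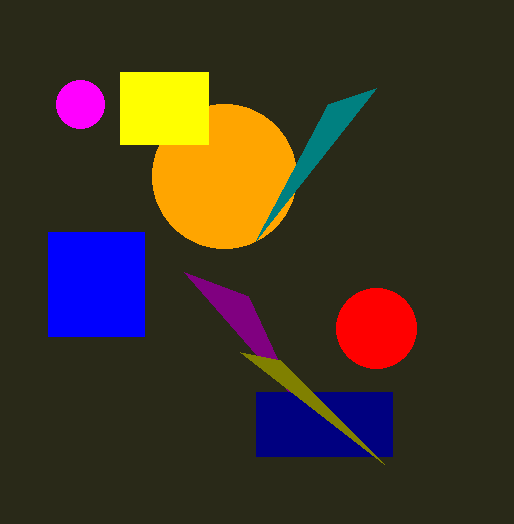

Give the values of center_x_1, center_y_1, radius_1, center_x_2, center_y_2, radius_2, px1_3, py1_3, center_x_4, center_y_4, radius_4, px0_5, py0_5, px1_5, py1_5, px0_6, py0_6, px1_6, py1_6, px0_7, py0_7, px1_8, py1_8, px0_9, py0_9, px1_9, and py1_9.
center_x_1 = 224, center_y_1 = 176, radius_1 = 72, center_x_2 = 376, center_y_2 = 328, radius_2 = 40, px1_3 = 248, py1_3 = 296, center_x_4 = 80, center_y_4 = 104, radius_4 = 24, px0_5 = 256, py0_5 = 392, px1_5 = 392, py1_5 = 456, px0_6 = 48, py0_6 = 232, px1_6 = 144, py1_6 = 336, px0_7 = 328, py0_7 = 104, px1_8 = 280, py1_8 = 360, px0_9 = 120, py0_9 = 72, px1_9 = 208, py1_9 = 144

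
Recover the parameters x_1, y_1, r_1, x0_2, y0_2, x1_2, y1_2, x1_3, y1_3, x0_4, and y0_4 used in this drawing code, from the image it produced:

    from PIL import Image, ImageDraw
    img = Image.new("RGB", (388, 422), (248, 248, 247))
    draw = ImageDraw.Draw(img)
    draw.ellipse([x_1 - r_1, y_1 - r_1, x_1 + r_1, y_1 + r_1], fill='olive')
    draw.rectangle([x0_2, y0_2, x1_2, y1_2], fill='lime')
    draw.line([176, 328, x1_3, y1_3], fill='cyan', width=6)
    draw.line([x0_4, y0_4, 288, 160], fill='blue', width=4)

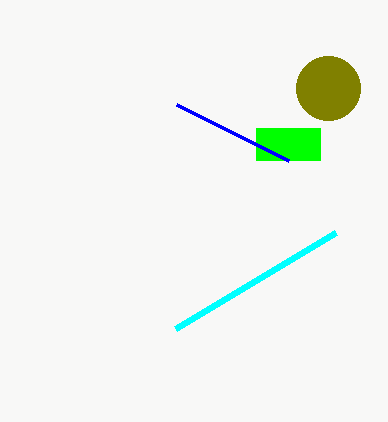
x_1 = 328; y_1 = 88; r_1 = 32; x0_2 = 256; y0_2 = 128; x1_2 = 320; y1_2 = 160; x1_3 = 336; y1_3 = 232; x0_4 = 176; y0_4 = 104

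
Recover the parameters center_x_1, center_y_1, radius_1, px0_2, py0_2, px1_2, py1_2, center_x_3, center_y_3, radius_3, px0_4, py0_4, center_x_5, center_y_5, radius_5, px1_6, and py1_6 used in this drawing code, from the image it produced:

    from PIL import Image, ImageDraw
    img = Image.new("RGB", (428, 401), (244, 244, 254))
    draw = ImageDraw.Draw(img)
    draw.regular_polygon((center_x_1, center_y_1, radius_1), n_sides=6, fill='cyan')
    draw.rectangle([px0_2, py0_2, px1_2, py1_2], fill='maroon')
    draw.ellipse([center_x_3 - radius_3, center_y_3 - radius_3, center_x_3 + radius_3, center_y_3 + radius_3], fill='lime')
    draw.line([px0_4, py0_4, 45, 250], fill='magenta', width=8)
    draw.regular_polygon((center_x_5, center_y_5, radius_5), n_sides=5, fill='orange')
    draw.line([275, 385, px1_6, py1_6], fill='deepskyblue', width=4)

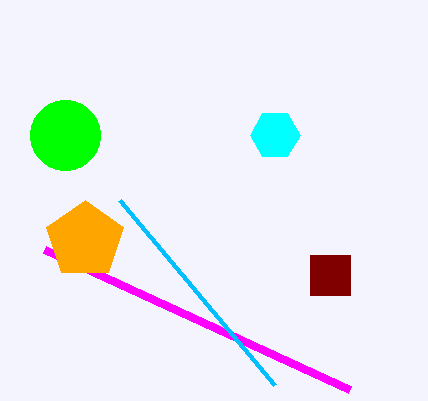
center_x_1 = 275, center_y_1 = 135, radius_1 = 25, px0_2 = 310, py0_2 = 255, px1_2 = 350, py1_2 = 295, center_x_3 = 65, center_y_3 = 135, radius_3 = 35, px0_4 = 350, py0_4 = 390, center_x_5 = 85, center_y_5 = 240, radius_5 = 40, px1_6 = 120, py1_6 = 200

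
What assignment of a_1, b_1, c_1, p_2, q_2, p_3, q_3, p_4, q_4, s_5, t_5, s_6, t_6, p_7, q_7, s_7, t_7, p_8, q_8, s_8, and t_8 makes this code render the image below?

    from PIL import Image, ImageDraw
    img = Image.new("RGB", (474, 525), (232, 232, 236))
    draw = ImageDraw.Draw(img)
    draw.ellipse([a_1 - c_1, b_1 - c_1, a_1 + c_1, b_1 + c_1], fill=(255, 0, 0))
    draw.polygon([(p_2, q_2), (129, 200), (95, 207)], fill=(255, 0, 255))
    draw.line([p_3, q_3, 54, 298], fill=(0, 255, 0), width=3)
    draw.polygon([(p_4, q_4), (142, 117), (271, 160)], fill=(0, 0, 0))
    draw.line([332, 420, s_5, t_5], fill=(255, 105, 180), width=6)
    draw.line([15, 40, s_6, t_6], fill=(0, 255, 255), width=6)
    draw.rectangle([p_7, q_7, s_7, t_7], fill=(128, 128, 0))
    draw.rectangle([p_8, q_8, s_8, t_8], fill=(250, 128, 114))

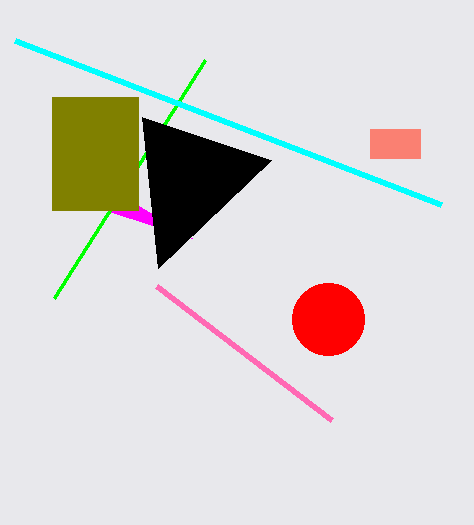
a_1 = 328; b_1 = 319; c_1 = 36; p_2 = 192; q_2 = 238; p_3 = 205; q_3 = 60; p_4 = 158; q_4 = 268; s_5 = 157; t_5 = 286; s_6 = 441; t_6 = 204; p_7 = 52; q_7 = 97; s_7 = 138; t_7 = 210; p_8 = 370; q_8 = 129; s_8 = 420; t_8 = 158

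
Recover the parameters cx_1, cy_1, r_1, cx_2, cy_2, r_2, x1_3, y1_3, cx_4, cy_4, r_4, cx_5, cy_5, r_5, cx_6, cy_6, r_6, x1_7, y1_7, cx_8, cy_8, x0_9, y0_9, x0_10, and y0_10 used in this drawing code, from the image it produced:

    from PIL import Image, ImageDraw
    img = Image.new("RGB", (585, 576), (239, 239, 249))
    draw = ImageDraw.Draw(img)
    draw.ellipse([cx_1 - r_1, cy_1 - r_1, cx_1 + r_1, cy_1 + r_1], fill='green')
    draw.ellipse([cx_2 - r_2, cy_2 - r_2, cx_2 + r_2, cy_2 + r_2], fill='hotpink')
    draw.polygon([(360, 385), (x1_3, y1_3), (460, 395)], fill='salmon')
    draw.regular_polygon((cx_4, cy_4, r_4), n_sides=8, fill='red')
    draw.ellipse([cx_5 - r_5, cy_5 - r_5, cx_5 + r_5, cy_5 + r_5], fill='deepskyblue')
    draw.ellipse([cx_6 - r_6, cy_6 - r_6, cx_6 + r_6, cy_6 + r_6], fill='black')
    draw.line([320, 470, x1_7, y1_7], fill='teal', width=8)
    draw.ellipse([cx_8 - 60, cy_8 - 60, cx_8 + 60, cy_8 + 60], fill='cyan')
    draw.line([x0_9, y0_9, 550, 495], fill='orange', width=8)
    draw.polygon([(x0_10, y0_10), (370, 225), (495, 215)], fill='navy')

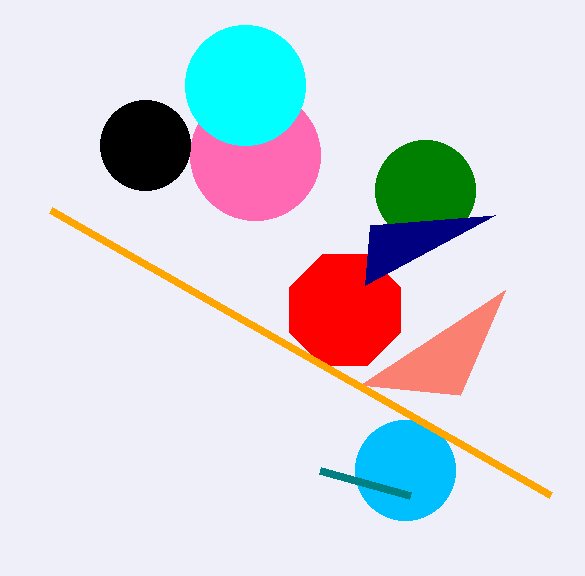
cx_1 = 425
cy_1 = 190
r_1 = 50
cx_2 = 255
cy_2 = 155
r_2 = 65
x1_3 = 505
y1_3 = 290
cx_4 = 345
cy_4 = 310
r_4 = 60
cx_5 = 405
cy_5 = 470
r_5 = 50
cx_6 = 145
cy_6 = 145
r_6 = 45
x1_7 = 410
y1_7 = 495
cx_8 = 245
cy_8 = 85
x0_9 = 50
y0_9 = 210
x0_10 = 365
y0_10 = 285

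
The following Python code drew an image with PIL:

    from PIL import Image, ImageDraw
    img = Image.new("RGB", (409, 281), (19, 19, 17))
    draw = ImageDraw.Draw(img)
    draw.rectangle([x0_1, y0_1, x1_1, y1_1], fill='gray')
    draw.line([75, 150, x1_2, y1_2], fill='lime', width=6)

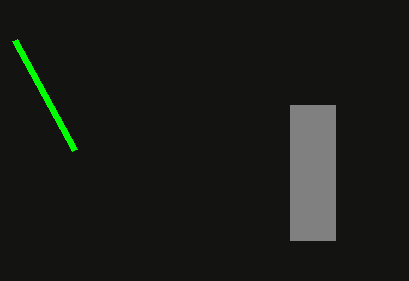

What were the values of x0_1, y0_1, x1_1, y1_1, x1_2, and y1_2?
x0_1 = 290
y0_1 = 105
x1_1 = 335
y1_1 = 240
x1_2 = 15
y1_2 = 40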